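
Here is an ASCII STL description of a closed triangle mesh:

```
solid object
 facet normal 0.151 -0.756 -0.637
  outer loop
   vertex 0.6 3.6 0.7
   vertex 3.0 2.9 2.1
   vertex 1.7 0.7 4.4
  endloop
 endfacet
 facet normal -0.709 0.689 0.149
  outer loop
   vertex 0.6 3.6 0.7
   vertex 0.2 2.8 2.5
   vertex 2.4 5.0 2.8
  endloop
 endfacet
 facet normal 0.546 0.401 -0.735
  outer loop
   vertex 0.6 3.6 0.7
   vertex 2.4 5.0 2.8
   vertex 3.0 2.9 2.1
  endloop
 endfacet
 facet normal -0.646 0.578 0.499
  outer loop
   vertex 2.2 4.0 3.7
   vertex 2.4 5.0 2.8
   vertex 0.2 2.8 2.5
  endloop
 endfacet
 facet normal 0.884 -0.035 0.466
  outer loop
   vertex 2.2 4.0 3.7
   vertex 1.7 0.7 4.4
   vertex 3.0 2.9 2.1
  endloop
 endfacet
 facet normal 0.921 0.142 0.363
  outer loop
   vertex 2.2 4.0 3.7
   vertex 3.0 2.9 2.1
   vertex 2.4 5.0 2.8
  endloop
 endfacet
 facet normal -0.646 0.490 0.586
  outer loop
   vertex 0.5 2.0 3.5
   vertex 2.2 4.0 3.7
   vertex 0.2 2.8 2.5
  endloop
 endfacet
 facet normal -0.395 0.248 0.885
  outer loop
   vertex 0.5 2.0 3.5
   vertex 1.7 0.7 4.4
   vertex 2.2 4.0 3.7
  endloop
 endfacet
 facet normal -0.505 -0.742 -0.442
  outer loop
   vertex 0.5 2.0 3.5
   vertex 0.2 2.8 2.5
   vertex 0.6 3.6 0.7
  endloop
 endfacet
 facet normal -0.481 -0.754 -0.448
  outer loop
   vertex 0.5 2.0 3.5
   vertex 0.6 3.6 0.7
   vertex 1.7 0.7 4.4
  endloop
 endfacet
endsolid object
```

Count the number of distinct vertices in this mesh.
7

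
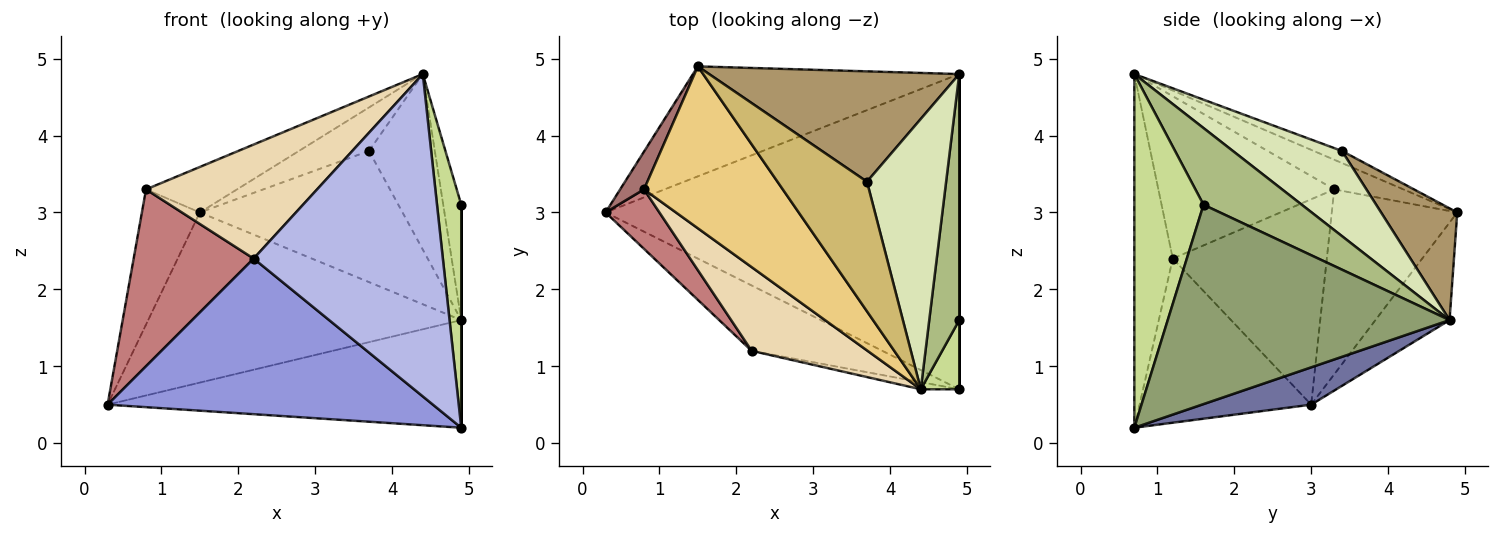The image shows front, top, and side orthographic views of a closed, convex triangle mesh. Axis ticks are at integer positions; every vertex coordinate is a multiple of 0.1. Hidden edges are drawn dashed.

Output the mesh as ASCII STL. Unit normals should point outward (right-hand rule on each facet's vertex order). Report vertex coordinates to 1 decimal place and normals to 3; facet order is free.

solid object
 facet normal 0.099 0.322 -0.942
  outer loop
   vertex 4.9 0.7 0.2
   vertex 0.3 3.0 0.5
   vertex 4.9 4.8 1.6
  endloop
 endfacet
 facet normal -0.195 0.824 -0.532
  outer loop
   vertex 1.5 4.9 3.0
   vertex 4.9 4.8 1.6
   vertex 0.3 3.0 0.5
  endloop
 endfacet
 facet normal -0.437 -0.829 -0.348
  outer loop
   vertex 2.2 1.2 2.4
   vertex 0.3 3.0 0.5
   vertex 4.9 0.7 0.2
  endloop
 endfacet
 facet normal -0.199 -0.980 -0.022
  outer loop
   vertex 2.2 1.2 2.4
   vertex 4.9 0.7 0.2
   vertex 4.4 0.7 4.8
  endloop
 endfacet
 facet normal 1.000 0.000 0.000
  outer loop
   vertex 4.9 1.6 3.1
   vertex 4.9 0.7 0.2
   vertex 4.9 4.8 1.6
  endloop
 endfacet
 facet normal 0.918 0.168 0.359
  outer loop
   vertex 4.9 1.6 3.1
   vertex 4.9 4.8 1.6
   vertex 4.4 0.7 4.8
  endloop
 endfacet
 facet normal 0.939 -0.329 0.102
  outer loop
   vertex 4.9 1.6 3.1
   vertex 4.4 0.7 4.8
   vertex 4.9 0.7 0.2
  endloop
 endfacet
 facet normal 0.670 0.404 0.623
  outer loop
   vertex 3.7 3.4 3.8
   vertex 4.4 0.7 4.8
   vertex 4.9 4.8 1.6
  endloop
 endfacet
 facet normal 0.276 0.735 0.619
  outer loop
   vertex 3.7 3.4 3.8
   vertex 4.9 4.8 1.6
   vertex 1.5 4.9 3.0
  endloop
 endfacet
 facet normal -0.127 0.315 0.940
  outer loop
   vertex 3.7 3.4 3.8
   vertex 1.5 4.9 3.0
   vertex 4.4 0.7 4.8
  endloop
 endfacet
 facet normal -0.202 0.265 0.943
  outer loop
   vertex 0.8 3.3 3.3
   vertex 4.4 0.7 4.8
   vertex 1.5 4.9 3.0
  endloop
 endfacet
 facet normal -0.638 -0.621 0.456
  outer loop
   vertex 0.8 3.3 3.3
   vertex 2.2 1.2 2.4
   vertex 4.4 0.7 4.8
  endloop
 endfacet
 facet normal -0.902 0.416 0.116
  outer loop
   vertex 0.8 3.3 3.3
   vertex 1.5 4.9 3.0
   vertex 0.3 3.0 0.5
  endloop
 endfacet
 facet normal -0.773 -0.602 0.202
  outer loop
   vertex 0.8 3.3 3.3
   vertex 0.3 3.0 0.5
   vertex 2.2 1.2 2.4
  endloop
 endfacet
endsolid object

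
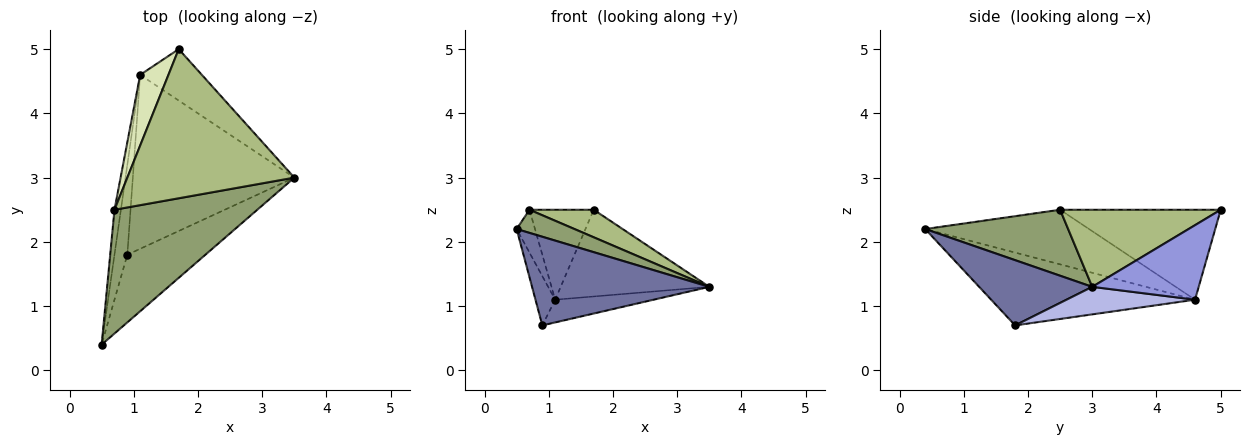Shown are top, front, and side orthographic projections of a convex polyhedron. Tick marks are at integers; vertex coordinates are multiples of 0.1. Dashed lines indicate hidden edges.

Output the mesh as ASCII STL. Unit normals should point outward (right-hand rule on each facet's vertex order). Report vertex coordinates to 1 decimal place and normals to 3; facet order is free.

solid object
 facet normal 0.452 -0.709 -0.541
  outer loop
   vertex 0.9 1.8 0.7
   vertex 3.5 3.0 1.3
   vertex 0.5 0.4 2.2
  endloop
 endfacet
 facet normal -0.980 0.095 -0.173
  outer loop
   vertex 1.1 4.6 1.1
   vertex 0.9 1.8 0.7
   vertex 0.5 0.4 2.2
  endloop
 endfacet
 facet normal 0.524 0.732 -0.434
  outer loop
   vertex 1.1 4.6 1.1
   vertex 1.7 5.0 2.5
   vertex 3.5 3.0 1.3
  endloop
 endfacet
 facet normal 0.167 0.128 -0.978
  outer loop
   vertex 1.1 4.6 1.1
   vertex 3.5 3.0 1.3
   vertex 0.9 1.8 0.7
  endloop
 endfacet
 facet normal 0.413 -0.167 0.895
  outer loop
   vertex 0.7 2.5 2.5
   vertex 0.5 0.4 2.2
   vertex 3.5 3.0 1.3
  endloop
 endfacet
 facet normal 0.413 -0.165 0.895
  outer loop
   vertex 0.7 2.5 2.5
   vertex 3.5 3.0 1.3
   vertex 1.7 5.0 2.5
  endloop
 endfacet
 facet normal -0.987 0.111 -0.116
  outer loop
   vertex 0.7 2.5 2.5
   vertex 1.1 4.6 1.1
   vertex 0.5 0.4 2.2
  endloop
 endfacet
 facet normal -0.891 0.357 0.280
  outer loop
   vertex 0.7 2.5 2.5
   vertex 1.7 5.0 2.5
   vertex 1.1 4.6 1.1
  endloop
 endfacet
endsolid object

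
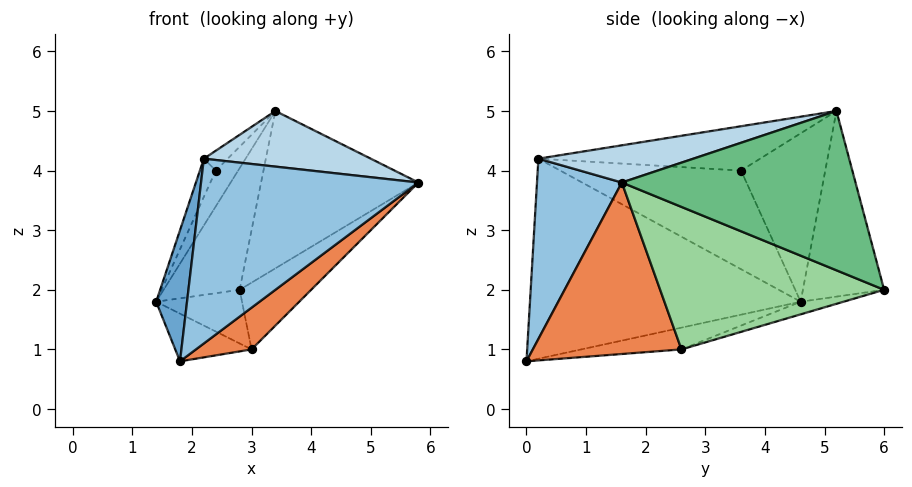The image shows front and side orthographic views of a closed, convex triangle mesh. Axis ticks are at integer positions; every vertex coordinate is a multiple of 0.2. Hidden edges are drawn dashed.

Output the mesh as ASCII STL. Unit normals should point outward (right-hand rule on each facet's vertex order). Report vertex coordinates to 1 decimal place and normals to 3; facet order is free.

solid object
 facet normal -0.986 -0.112 0.123
  outer loop
   vertex 2.2 0.2 4.2
   vertex 1.4 4.6 1.8
   vertex 1.8 0.0 0.8
  endloop
 endfacet
 facet normal 0.364 -0.931 0.012
  outer loop
   vertex 2.2 0.2 4.2
   vertex 1.8 0.0 0.8
   vertex 5.8 1.6 3.8
  endloop
 endfacet
 facet normal 0.184 -0.198 0.963
  outer loop
   vertex 2.2 0.2 4.2
   vertex 5.8 1.6 3.8
   vertex 3.4 5.2 5.0
  endloop
 endfacet
 facet normal -0.244 0.186 -0.952
  outer loop
   vertex 3.0 2.6 1.0
   vertex 1.8 0.0 0.8
   vertex 1.4 4.6 1.8
  endloop
 endfacet
 facet normal 0.642 -0.240 -0.728
  outer loop
   vertex 3.0 2.6 1.0
   vertex 5.8 1.6 3.8
   vertex 1.8 0.0 0.8
  endloop
 endfacet
 facet normal -0.845 0.224 0.486
  outer loop
   vertex 2.4 3.6 4.0
   vertex 3.4 5.2 5.0
   vertex 1.4 4.6 1.8
  endloop
 endfacet
 facet normal -0.894 0.079 0.442
  outer loop
   vertex 2.4 3.6 4.0
   vertex 1.4 4.6 1.8
   vertex 2.2 0.2 4.2
  endloop
 endfacet
 facet normal -0.768 0.083 0.636
  outer loop
   vertex 2.4 3.6 4.0
   vertex 2.2 0.2 4.2
   vertex 3.4 5.2 5.0
  endloop
 endfacet
 facet normal 0.829 0.559 -0.017
  outer loop
   vertex 2.8 6.0 2.0
   vertex 3.4 5.2 5.0
   vertex 5.8 1.6 3.8
  endloop
 endfacet
 facet normal 0.728 0.233 -0.645
  outer loop
   vertex 2.8 6.0 2.0
   vertex 5.8 1.6 3.8
   vertex 3.0 2.6 1.0
  endloop
 endfacet
 facet normal -0.694 0.649 0.312
  outer loop
   vertex 2.8 6.0 2.0
   vertex 1.4 4.6 1.8
   vertex 3.4 5.2 5.0
  endloop
 endfacet
 facet normal -0.136 0.272 -0.953
  outer loop
   vertex 2.8 6.0 2.0
   vertex 3.0 2.6 1.0
   vertex 1.4 4.6 1.8
  endloop
 endfacet
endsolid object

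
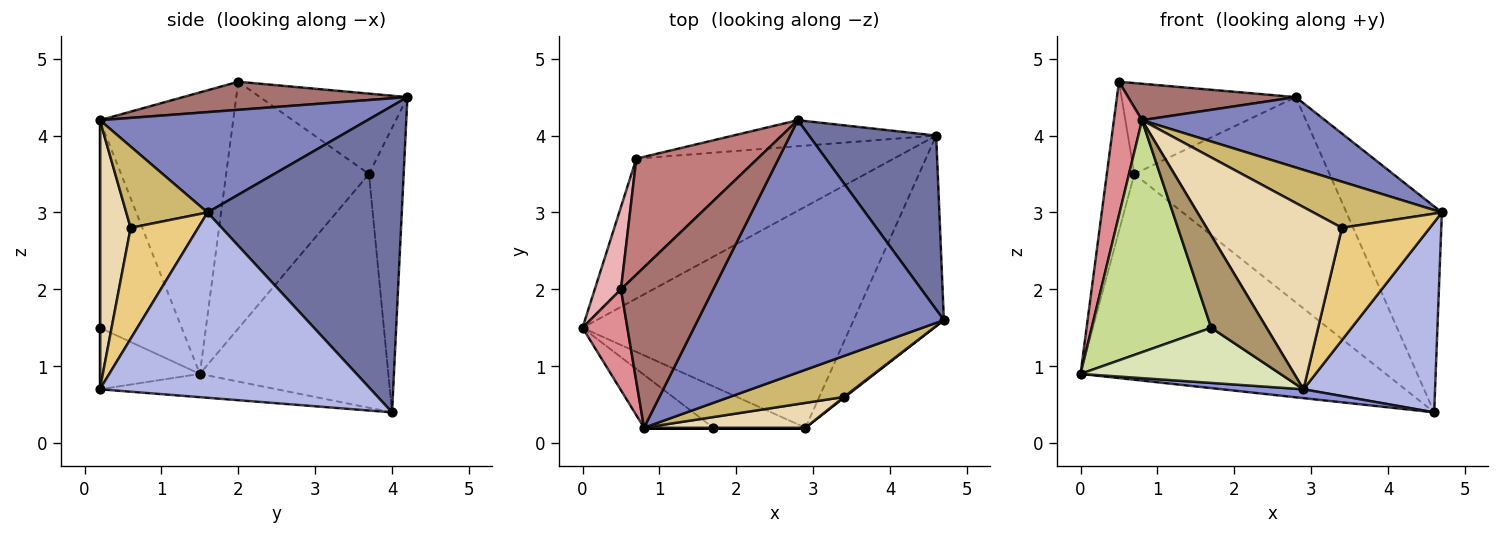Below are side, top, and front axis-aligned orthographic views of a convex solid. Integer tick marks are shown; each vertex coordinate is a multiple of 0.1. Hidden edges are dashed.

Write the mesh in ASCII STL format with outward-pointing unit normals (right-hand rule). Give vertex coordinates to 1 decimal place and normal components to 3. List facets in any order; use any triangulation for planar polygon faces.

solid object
 facet normal 0.841 0.413 0.349
  outer loop
   vertex 4.6 4.0 0.4
   vertex 2.8 4.2 4.5
   vertex 4.7 1.6 3.0
  endloop
 endfacet
 facet normal 0.366 -0.250 0.897
  outer loop
   vertex 0.8 0.2 4.2
   vertex 4.7 1.6 3.0
   vertex 2.8 4.2 4.5
  endloop
 endfacet
 facet normal -0.087 -0.040 -0.995
  outer loop
   vertex 2.9 0.2 0.7
   vertex 0.0 1.5 0.9
   vertex 4.6 4.0 0.4
  endloop
 endfacet
 facet normal 0.824 -0.400 -0.401
  outer loop
   vertex 2.9 0.2 0.7
   vertex 4.6 4.0 0.4
   vertex 4.7 1.6 3.0
  endloop
 endfacet
 facet normal -0.455 0.737 -0.501
  outer loop
   vertex 0.7 3.7 3.5
   vertex 4.6 4.0 0.4
   vertex 0.0 1.5 0.9
  endloop
 endfacet
 facet normal -0.174 0.977 -0.124
  outer loop
   vertex 0.7 3.7 3.5
   vertex 2.8 4.2 4.5
   vertex 4.6 4.0 0.4
  endloop
 endfacet
 facet normal -0.555 -0.811 -0.185
  outer loop
   vertex 1.7 0.2 1.5
   vertex 0.8 0.2 4.2
   vertex 0.0 1.5 0.9
  endloop
 endfacet
 facet normal -0.371 -0.743 -0.557
  outer loop
   vertex 1.7 0.2 1.5
   vertex 0.0 1.5 0.9
   vertex 2.9 0.2 0.7
  endloop
 endfacet
 facet normal 0.000 -1.000 0.000
  outer loop
   vertex 1.7 0.2 1.5
   vertex 2.9 0.2 0.7
   vertex 0.8 0.2 4.2
  endloop
 endfacet
 facet normal 0.427 -0.676 0.601
  outer loop
   vertex 3.4 0.6 2.8
   vertex 4.7 1.6 3.0
   vertex 0.8 0.2 4.2
  endloop
 endfacet
 facet normal 0.609 -0.793 0.006
  outer loop
   vertex 3.4 0.6 2.8
   vertex 2.9 0.2 0.7
   vertex 4.7 1.6 3.0
  endloop
 endfacet
 facet normal 0.220 -0.967 0.132
  outer loop
   vertex 3.4 0.6 2.8
   vertex 0.8 0.2 4.2
   vertex 2.9 0.2 0.7
  endloop
 endfacet
 facet normal 0.284 -0.212 0.935
  outer loop
   vertex 0.5 2.0 4.7
   vertex 0.8 0.2 4.2
   vertex 2.8 4.2 4.5
  endloop
 endfacet
 facet normal -0.463 0.547 0.698
  outer loop
   vertex 0.5 2.0 4.7
   vertex 2.8 4.2 4.5
   vertex 0.7 3.7 3.5
  endloop
 endfacet
 facet normal -0.967 -0.204 0.154
  outer loop
   vertex 0.5 2.0 4.7
   vertex 0.0 1.5 0.9
   vertex 0.8 0.2 4.2
  endloop
 endfacet
 facet normal -0.977 0.188 0.104
  outer loop
   vertex 0.5 2.0 4.7
   vertex 0.7 3.7 3.5
   vertex 0.0 1.5 0.9
  endloop
 endfacet
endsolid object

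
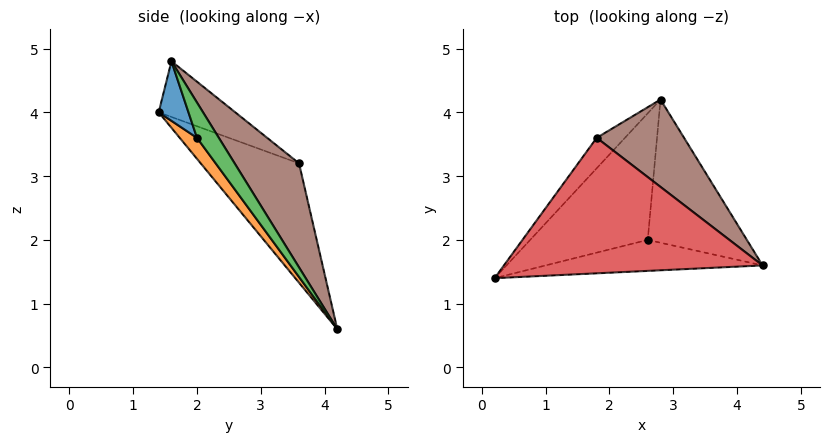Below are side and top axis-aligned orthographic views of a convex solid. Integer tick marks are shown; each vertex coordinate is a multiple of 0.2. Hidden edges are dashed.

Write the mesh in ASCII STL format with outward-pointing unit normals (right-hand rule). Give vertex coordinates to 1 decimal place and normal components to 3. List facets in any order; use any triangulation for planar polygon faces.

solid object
 facet normal 0.134 -0.862 -0.489
  outer loop
   vertex 2.6 2.0 3.6
   vertex 4.4 1.6 4.8
   vertex 0.2 1.4 4.0
  endloop
 endfacet
 facet normal 0.104 -0.805 -0.584
  outer loop
   vertex 2.6 2.0 3.6
   vertex 0.2 1.4 4.0
   vertex 2.8 4.2 0.6
  endloop
 endfacet
 facet normal 0.203 -0.796 -0.570
  outer loop
   vertex 2.6 2.0 3.6
   vertex 2.8 4.2 0.6
   vertex 4.4 1.6 4.8
  endloop
 endfacet
 facet normal -0.188 0.453 0.871
  outer loop
   vertex 1.8 3.6 3.2
   vertex 0.2 1.4 4.0
   vertex 4.4 1.6 4.8
  endloop
 endfacet
 facet normal -0.826 0.529 -0.195
  outer loop
   vertex 1.8 3.6 3.2
   vertex 2.8 4.2 0.6
   vertex 0.2 1.4 4.0
  endloop
 endfacet
 facet normal 0.423 0.834 0.355
  outer loop
   vertex 1.8 3.6 3.2
   vertex 4.4 1.6 4.8
   vertex 2.8 4.2 0.6
  endloop
 endfacet
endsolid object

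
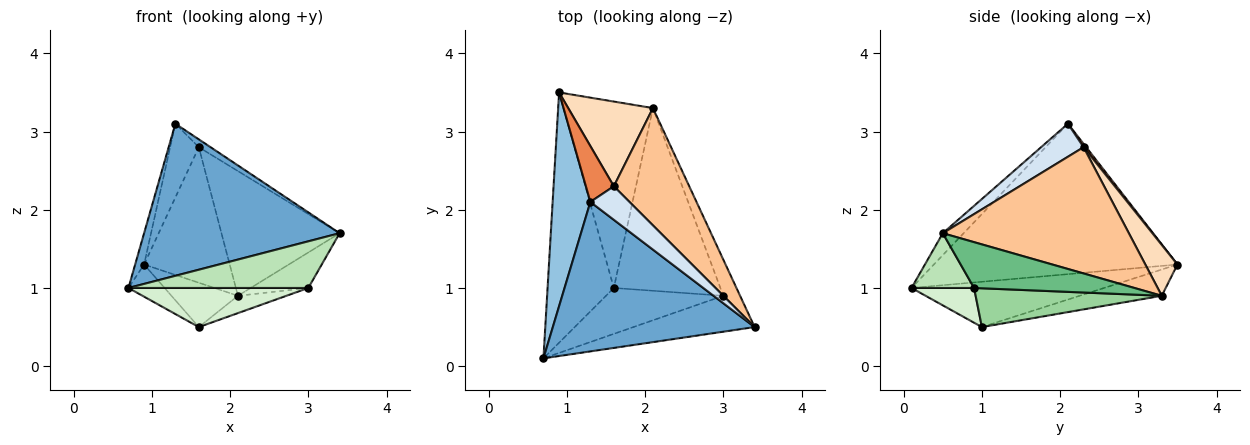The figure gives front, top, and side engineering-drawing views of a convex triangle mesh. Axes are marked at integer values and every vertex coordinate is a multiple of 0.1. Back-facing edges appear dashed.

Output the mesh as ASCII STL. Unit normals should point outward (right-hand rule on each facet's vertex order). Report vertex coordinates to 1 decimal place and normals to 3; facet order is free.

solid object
 facet normal -0.076 -0.711 0.699
  outer loop
   vertex 1.3 2.1 3.1
   vertex 0.7 0.1 1.0
   vertex 3.4 0.5 1.7
  endloop
 endfacet
 facet normal -0.969 0.036 0.243
  outer loop
   vertex 1.3 2.1 3.1
   vertex 0.9 3.5 1.3
   vertex 0.7 0.1 1.0
  endloop
 endfacet
 facet normal -0.561 0.105 -0.821
  outer loop
   vertex 1.6 1.0 0.5
   vertex 0.7 0.1 1.0
   vertex 0.9 3.5 1.3
  endloop
 endfacet
 facet normal 0.635 0.176 0.752
  outer loop
   vertex 1.6 2.3 2.8
   vertex 1.3 2.1 3.1
   vertex 3.4 0.5 1.7
  endloop
 endfacet
 facet normal 0.072 0.795 0.602
  outer loop
   vertex 1.6 2.3 2.8
   vertex 0.9 3.5 1.3
   vertex 1.3 2.1 3.1
  endloop
 endfacet
 facet normal -0.275 0.222 -0.935
  outer loop
   vertex 2.1 3.3 0.9
   vertex 1.6 1.0 0.5
   vertex 0.9 3.5 1.3
  endloop
 endfacet
 facet normal 0.754 0.479 0.450
  outer loop
   vertex 2.1 3.3 0.9
   vertex 1.6 2.3 2.8
   vertex 3.4 0.5 1.7
  endloop
 endfacet
 facet normal 0.303 0.808 0.505
  outer loop
   vertex 2.1 3.3 0.9
   vertex 0.9 3.5 1.3
   vertex 1.6 2.3 2.8
  endloop
 endfacet
 facet normal 0.890 0.320 -0.326
  outer loop
   vertex 3.0 0.9 1.0
   vertex 2.1 3.3 0.9
   vertex 3.4 0.5 1.7
  endloop
 endfacet
 facet normal 0.341 0.089 -0.936
  outer loop
   vertex 3.0 0.9 1.0
   vertex 1.6 1.0 0.5
   vertex 2.1 3.3 0.9
  endloop
 endfacet
 facet normal 0.266 -0.764 -0.588
  outer loop
   vertex 3.0 0.9 1.0
   vertex 3.4 0.5 1.7
   vertex 0.7 0.1 1.0
  endloop
 endfacet
 facet normal 0.220 -0.633 -0.743
  outer loop
   vertex 3.0 0.9 1.0
   vertex 0.7 0.1 1.0
   vertex 1.6 1.0 0.5
  endloop
 endfacet
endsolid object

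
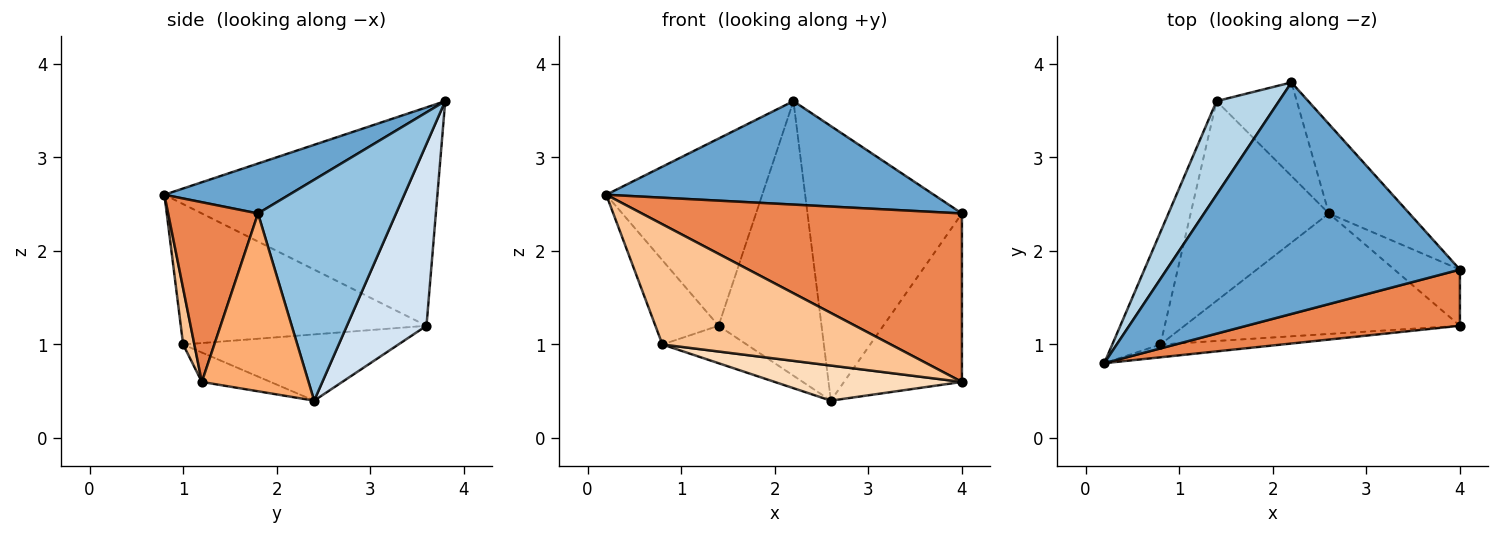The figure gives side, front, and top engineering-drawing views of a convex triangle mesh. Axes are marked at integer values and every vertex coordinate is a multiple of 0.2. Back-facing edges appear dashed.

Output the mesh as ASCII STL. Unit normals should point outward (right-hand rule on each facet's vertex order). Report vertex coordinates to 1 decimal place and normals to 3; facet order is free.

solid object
 facet normal 0.154 -0.403 0.902
  outer loop
   vertex 2.2 3.8 3.6
   vertex 0.2 0.8 2.6
   vertex 4.0 1.8 2.4
  endloop
 endfacet
 facet normal 0.648 0.724 -0.236
  outer loop
   vertex 2.6 2.4 0.4
   vertex 2.2 3.8 3.6
   vertex 4.0 1.8 2.4
  endloop
 endfacet
 facet normal -0.843 0.482 0.241
  outer loop
   vertex 1.4 3.6 1.2
   vertex 0.2 0.8 2.6
   vertex 2.2 3.8 3.6
  endloop
 endfacet
 facet normal 0.590 0.764 -0.260
  outer loop
   vertex 1.4 3.6 1.2
   vertex 2.2 3.8 3.6
   vertex 2.6 2.4 0.4
  endloop
 endfacet
 facet normal 0.257 -0.917 0.306
  outer loop
   vertex 4.0 1.2 0.6
   vertex 4.0 1.8 2.4
   vertex 0.2 0.8 2.6
  endloop
 endfacet
 facet normal 0.651 0.720 -0.240
  outer loop
   vertex 4.0 1.2 0.6
   vertex 2.6 2.4 0.4
   vertex 4.0 1.8 2.4
  endloop
 endfacet
 facet normal 0.049 -0.993 -0.106
  outer loop
   vertex 0.8 1.0 1.0
   vertex 4.0 1.2 0.6
   vertex 0.2 0.8 2.6
  endloop
 endfacet
 facet normal -0.102 -0.278 -0.955
  outer loop
   vertex 0.8 1.0 1.0
   vertex 2.6 2.4 0.4
   vertex 4.0 1.2 0.6
  endloop
 endfacet
 facet normal -0.919 0.236 -0.315
  outer loop
   vertex 0.8 1.0 1.0
   vertex 0.2 0.8 2.6
   vertex 1.4 3.6 1.2
  endloop
 endfacet
 facet normal -0.426 0.167 -0.889
  outer loop
   vertex 0.8 1.0 1.0
   vertex 1.4 3.6 1.2
   vertex 2.6 2.4 0.4
  endloop
 endfacet
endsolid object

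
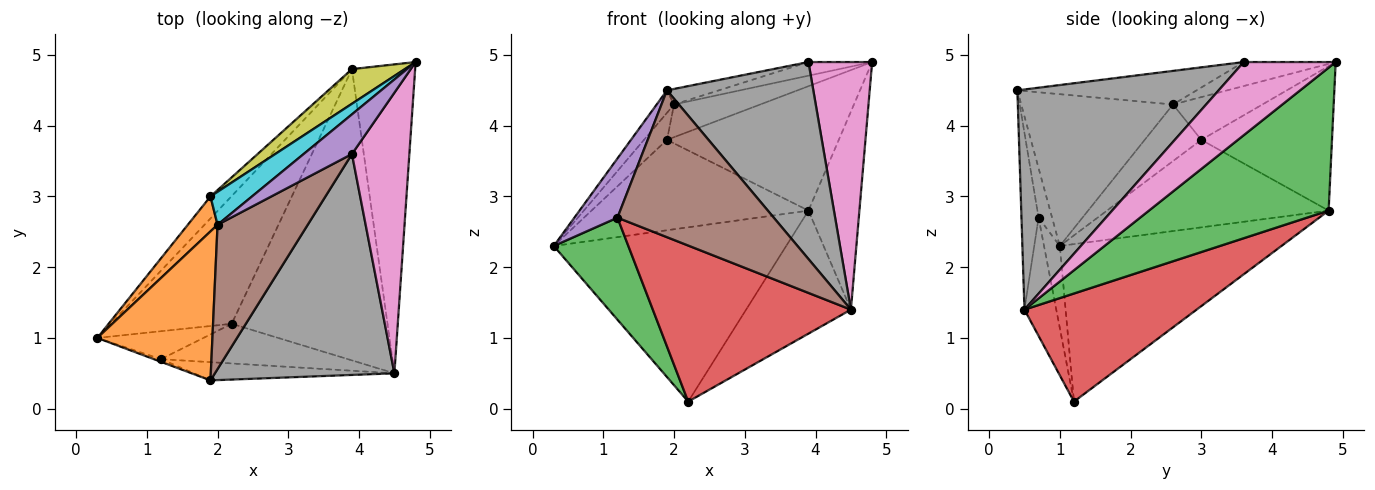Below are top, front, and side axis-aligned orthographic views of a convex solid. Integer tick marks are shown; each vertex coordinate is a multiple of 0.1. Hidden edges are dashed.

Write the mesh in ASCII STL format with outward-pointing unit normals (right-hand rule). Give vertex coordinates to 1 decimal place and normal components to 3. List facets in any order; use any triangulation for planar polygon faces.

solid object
 facet normal -0.610 0.639 -0.468
  outer loop
   vertex 3.9 4.8 2.8
   vertex 2.2 1.2 0.1
   vertex 0.3 1.0 2.3
  endloop
 endfacet
 facet normal -0.793 0.091 0.602
  outer loop
   vertex 2.0 2.6 4.3
   vertex 0.3 1.0 2.3
   vertex 1.9 0.4 4.5
  endloop
 endfacet
 facet normal 0.885 0.251 -0.391
  outer loop
   vertex 4.5 0.5 1.4
   vertex 3.9 4.8 2.8
   vertex 4.8 4.9 4.9
  endloop
 endfacet
 facet normal 0.539 0.328 -0.776
  outer loop
   vertex 4.5 0.5 1.4
   vertex 2.2 1.2 0.1
   vertex 3.9 4.8 2.8
  endloop
 endfacet
 facet normal -0.425 0.294 0.856
  outer loop
   vertex 3.9 3.6 4.9
   vertex 4.8 4.9 4.9
   vertex 2.0 2.6 4.3
  endloop
 endfacet
 facet normal -0.347 0.101 0.932
  outer loop
   vertex 3.9 3.6 4.9
   vertex 2.0 2.6 4.3
   vertex 1.9 0.4 4.5
  endloop
 endfacet
 facet normal 0.691 -0.478 0.542
  outer loop
   vertex 3.9 3.6 4.9
   vertex 4.5 0.5 1.4
   vertex 4.8 4.9 4.9
  endloop
 endfacet
 facet normal 0.675 -0.491 0.551
  outer loop
   vertex 3.9 3.6 4.9
   vertex 1.9 0.4 4.5
   vertex 4.5 0.5 1.4
  endloop
 endfacet
 facet normal -0.591 0.777 0.216
  outer loop
   vertex 1.9 3.0 3.8
   vertex 4.8 4.9 4.9
   vertex 3.9 4.8 2.8
  endloop
 endfacet
 facet normal -0.590 0.569 0.573
  outer loop
   vertex 1.9 3.0 3.8
   vertex 2.0 2.6 4.3
   vertex 4.8 4.9 4.9
  endloop
 endfacet
 facet normal -0.705 0.690 -0.168
  outer loop
   vertex 1.9 3.0 3.8
   vertex 3.9 4.8 2.8
   vertex 0.3 1.0 2.3
  endloop
 endfacet
 facet normal -0.833 0.338 0.437
  outer loop
   vertex 1.9 3.0 3.8
   vertex 0.3 1.0 2.3
   vertex 2.0 2.6 4.3
  endloop
 endfacet
 facet normal -0.200 -0.945 -0.259
  outer loop
   vertex 1.2 0.7 2.7
   vertex 0.3 1.0 2.3
   vertex 2.2 1.2 0.1
  endloop
 endfacet
 facet normal -0.154 -0.958 -0.243
  outer loop
   vertex 1.2 0.7 2.7
   vertex 2.2 1.2 0.1
   vertex 4.5 0.5 1.4
  endloop
 endfacet
 facet normal -0.299 -0.953 -0.043
  outer loop
   vertex 1.2 0.7 2.7
   vertex 1.9 0.4 4.5
   vertex 0.3 1.0 2.3
  endloop
 endfacet
 facet normal -0.108 -0.987 -0.122
  outer loop
   vertex 1.2 0.7 2.7
   vertex 4.5 0.5 1.4
   vertex 1.9 0.4 4.5
  endloop
 endfacet
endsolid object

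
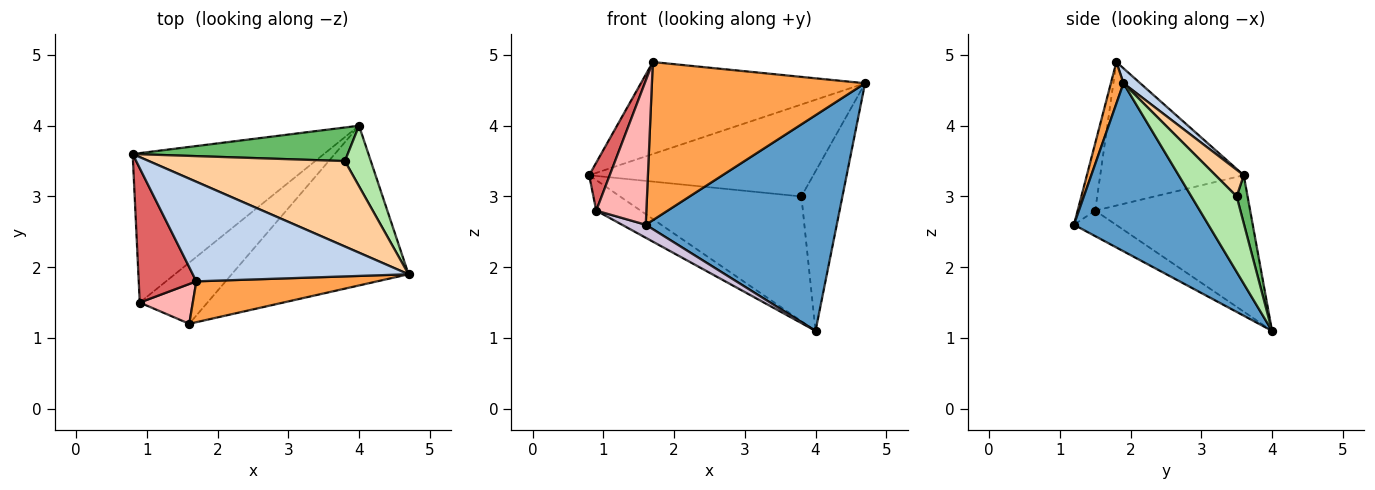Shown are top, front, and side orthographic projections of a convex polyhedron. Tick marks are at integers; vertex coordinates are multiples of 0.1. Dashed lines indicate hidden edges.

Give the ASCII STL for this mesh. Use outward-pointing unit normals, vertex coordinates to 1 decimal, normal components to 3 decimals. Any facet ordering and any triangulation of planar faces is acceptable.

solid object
 facet normal 0.492 -0.699 -0.518
  outer loop
   vertex 4.0 4.0 1.1
   vertex 4.7 1.9 4.6
   vertex 1.6 1.2 2.6
  endloop
 endfacet
 facet normal 0.051 0.678 0.734
  outer loop
   vertex 1.7 1.8 4.9
   vertex 4.7 1.9 4.6
   vertex 0.8 3.6 3.3
  endloop
 endfacet
 facet normal 0.057 -0.967 0.250
  outer loop
   vertex 1.7 1.8 4.9
   vertex 1.6 1.2 2.6
   vertex 4.7 1.9 4.6
  endloop
 endfacet
 facet normal 0.092 0.730 0.678
  outer loop
   vertex 3.8 3.5 3.0
   vertex 0.8 3.6 3.3
   vertex 4.7 1.9 4.6
  endloop
 endfacet
 facet normal 0.058 0.964 0.260
  outer loop
   vertex 3.8 3.5 3.0
   vertex 4.0 4.0 1.1
   vertex 0.8 3.6 3.3
  endloop
 endfacet
 facet normal 0.718 0.651 0.247
  outer loop
   vertex 3.8 3.5 3.0
   vertex 4.7 1.9 4.6
   vertex 4.0 4.0 1.1
  endloop
 endfacet
 facet normal -0.920 -0.132 0.369
  outer loop
   vertex 0.9 1.5 2.8
   vertex 1.7 1.8 4.9
   vertex 0.8 3.6 3.3
  endloop
 endfacet
 facet normal -0.319 -0.913 0.252
  outer loop
   vertex 0.9 1.5 2.8
   vertex 1.6 1.2 2.6
   vertex 1.7 1.8 4.9
  endloop
 endfacet
 facet normal -0.573 0.164 -0.803
  outer loop
   vertex 0.9 1.5 2.8
   vertex 0.8 3.6 3.3
   vertex 4.0 4.0 1.1
  endloop
 endfacet
 facet normal -0.346 -0.195 -0.918
  outer loop
   vertex 0.9 1.5 2.8
   vertex 4.0 4.0 1.1
   vertex 1.6 1.2 2.6
  endloop
 endfacet
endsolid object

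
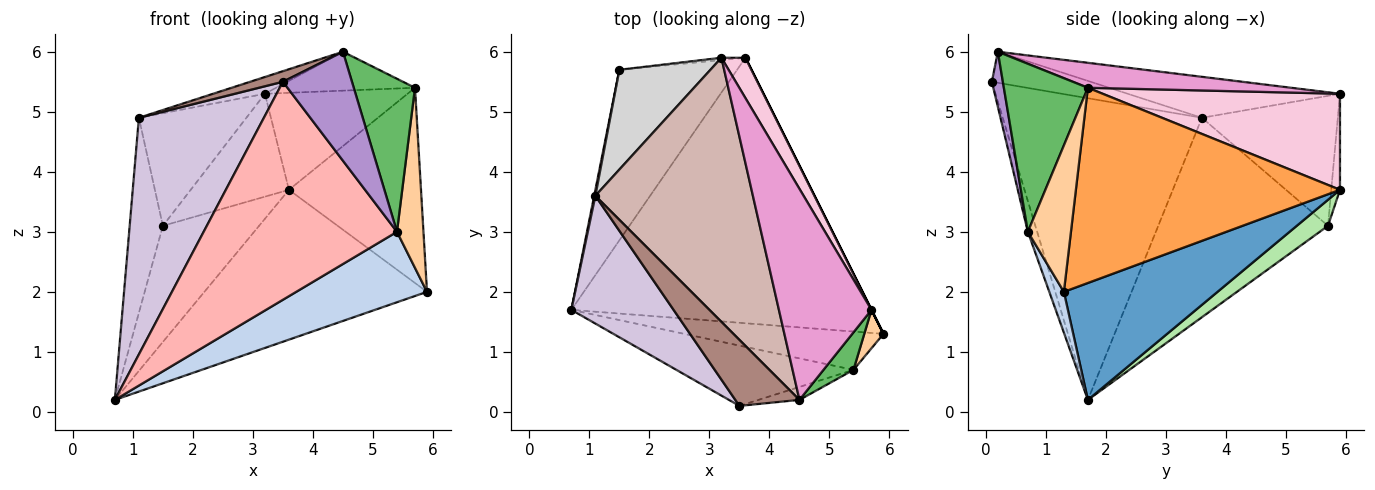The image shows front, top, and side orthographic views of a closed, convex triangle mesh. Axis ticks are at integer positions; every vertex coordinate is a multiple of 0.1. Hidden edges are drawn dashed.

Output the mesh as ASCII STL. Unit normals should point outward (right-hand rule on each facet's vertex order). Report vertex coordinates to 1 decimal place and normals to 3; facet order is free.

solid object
 facet normal 0.321 0.465 -0.825
  outer loop
   vertex 3.6 5.9 3.7
   vertex 5.9 1.3 2.0
   vertex 0.7 1.7 0.2
  endloop
 endfacet
 facet normal 0.097 -0.874 -0.476
  outer loop
   vertex 5.4 0.7 3.0
   vertex 0.7 1.7 0.2
   vertex 5.9 1.3 2.0
  endloop
 endfacet
 facet normal 0.894 0.447 0.000
  outer loop
   vertex 5.7 1.7 5.4
   vertex 5.9 1.3 2.0
   vertex 3.6 5.9 3.7
  endloop
 endfacet
 facet normal 0.847 -0.520 0.111
  outer loop
   vertex 5.7 1.7 5.4
   vertex 5.4 0.7 3.0
   vertex 5.9 1.3 2.0
  endloop
 endfacet
 facet normal 0.800 -0.583 0.143
  outer loop
   vertex 5.7 1.7 5.4
   vertex 4.5 0.2 6.0
   vertex 5.4 0.7 3.0
  endloop
 endfacet
 facet normal 0.180 0.554 -0.813
  outer loop
   vertex 1.5 5.7 3.1
   vertex 3.6 5.9 3.7
   vertex 0.7 1.7 0.2
  endloop
 endfacet
 facet normal -0.981 0.192 0.006
  outer loop
   vertex 1.5 5.7 3.1
   vertex 0.7 1.7 0.2
   vertex 1.1 3.6 4.9
  endloop
 endfacet
 facet normal -0.046 -0.963 -0.266
  outer loop
   vertex 3.5 0.1 5.5
   vertex 0.7 1.7 0.2
   vertex 5.4 0.7 3.0
  endloop
 endfacet
 facet normal 0.156 -0.981 -0.117
  outer loop
   vertex 3.5 0.1 5.5
   vertex 5.4 0.7 3.0
   vertex 4.5 0.2 6.0
  endloop
 endfacet
 facet normal -0.814 -0.511 0.276
  outer loop
   vertex 3.5 0.1 5.5
   vertex 1.1 3.6 4.9
   vertex 0.7 1.7 0.2
  endloop
 endfacet
 facet normal -0.431 -0.143 0.891
  outer loop
   vertex 3.5 0.1 5.5
   vertex 4.5 0.2 6.0
   vertex 1.1 3.6 4.9
  endloop
 endfacet
 facet normal -0.251 0.061 0.966
  outer loop
   vertex 3.2 5.9 5.3
   vertex 1.1 3.6 4.9
   vertex 4.5 0.2 6.0
  endloop
 endfacet
 facet normal 0.256 0.175 0.951
  outer loop
   vertex 3.2 5.9 5.3
   vertex 4.5 0.2 6.0
   vertex 5.7 1.7 5.4
  endloop
 endfacet
 facet normal 0.838 0.504 0.210
  outer loop
   vertex 3.2 5.9 5.3
   vertex 5.7 1.7 5.4
   vertex 3.6 5.9 3.7
  endloop
 endfacet
 facet normal -0.089 0.996 -0.022
  outer loop
   vertex 3.2 5.9 5.3
   vertex 3.6 5.9 3.7
   vertex 1.5 5.7 3.1
  endloop
 endfacet
 facet normal -0.687 0.544 0.482
  outer loop
   vertex 3.2 5.9 5.3
   vertex 1.5 5.7 3.1
   vertex 1.1 3.6 4.9
  endloop
 endfacet
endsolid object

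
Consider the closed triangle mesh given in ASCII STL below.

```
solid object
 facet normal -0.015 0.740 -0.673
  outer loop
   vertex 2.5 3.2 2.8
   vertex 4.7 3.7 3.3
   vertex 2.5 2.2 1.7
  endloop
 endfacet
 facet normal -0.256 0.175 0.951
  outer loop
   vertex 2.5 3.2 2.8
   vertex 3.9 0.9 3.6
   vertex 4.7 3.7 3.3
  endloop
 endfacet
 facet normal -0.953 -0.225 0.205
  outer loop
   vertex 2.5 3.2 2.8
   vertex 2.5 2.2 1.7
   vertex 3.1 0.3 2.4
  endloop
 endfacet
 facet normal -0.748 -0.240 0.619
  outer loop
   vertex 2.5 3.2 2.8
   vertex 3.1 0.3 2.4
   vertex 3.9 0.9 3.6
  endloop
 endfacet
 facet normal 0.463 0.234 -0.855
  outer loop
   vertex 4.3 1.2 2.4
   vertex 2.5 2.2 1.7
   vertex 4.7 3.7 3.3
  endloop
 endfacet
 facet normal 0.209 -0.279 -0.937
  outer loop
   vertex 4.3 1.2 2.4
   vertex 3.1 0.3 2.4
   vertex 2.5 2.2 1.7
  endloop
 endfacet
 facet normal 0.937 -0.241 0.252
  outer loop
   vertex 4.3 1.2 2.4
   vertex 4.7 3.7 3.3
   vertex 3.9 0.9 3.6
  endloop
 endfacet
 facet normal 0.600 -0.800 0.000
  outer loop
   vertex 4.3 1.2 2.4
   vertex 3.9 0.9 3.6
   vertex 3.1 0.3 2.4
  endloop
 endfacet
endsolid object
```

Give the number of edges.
12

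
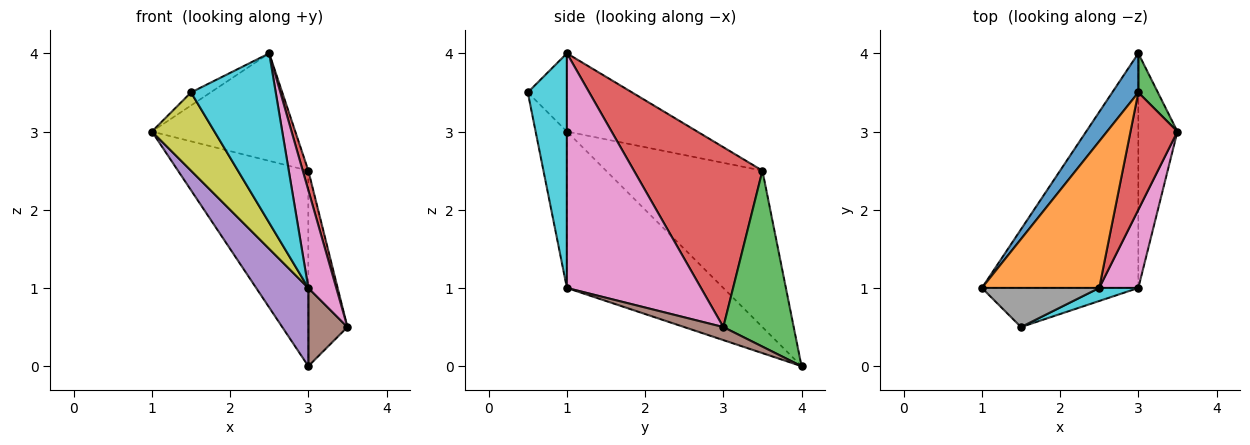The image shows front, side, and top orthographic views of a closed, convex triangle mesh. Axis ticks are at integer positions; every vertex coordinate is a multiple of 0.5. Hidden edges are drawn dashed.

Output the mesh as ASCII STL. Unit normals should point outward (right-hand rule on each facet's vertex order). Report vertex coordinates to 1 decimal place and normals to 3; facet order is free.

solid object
 facet normal -0.762 0.635 0.127
  outer loop
   vertex 3.0 3.5 2.5
   vertex 3.0 4.0 0.0
   vertex 1.0 1.0 3.0
  endloop
 endfacet
 facet normal -0.474 0.521 0.710
  outer loop
   vertex 3.0 3.5 2.5
   vertex 1.0 1.0 3.0
   vertex 2.5 1.0 4.0
  endloop
 endfacet
 facet normal 0.870 0.483 0.097
  outer loop
   vertex 3.0 3.5 2.5
   vertex 3.5 3.0 0.5
   vertex 3.0 4.0 0.0
  endloop
 endfacet
 facet normal 0.967 -0.042 0.252
  outer loop
   vertex 3.0 3.5 2.5
   vertex 2.5 1.0 4.0
   vertex 3.5 3.0 0.5
  endloop
 endfacet
 facet normal -0.688 -0.229 -0.688
  outer loop
   vertex 3.0 1.0 1.0
   vertex 1.0 1.0 3.0
   vertex 3.0 4.0 0.0
  endloop
 endfacet
 facet normal 0.302 -0.302 -0.905
  outer loop
   vertex 3.0 1.0 1.0
   vertex 3.0 4.0 0.0
   vertex 3.5 3.0 0.5
  endloop
 endfacet
 facet normal 0.966 -0.201 0.161
  outer loop
   vertex 3.0 1.0 1.0
   vertex 3.5 3.0 0.5
   vertex 2.5 1.0 4.0
  endloop
 endfacet
 facet normal -0.535 0.267 0.802
  outer loop
   vertex 1.5 0.5 3.5
   vertex 2.5 1.0 4.0
   vertex 1.0 1.0 3.0
  endloop
 endfacet
 facet normal -0.408 -0.816 -0.408
  outer loop
   vertex 1.5 0.5 3.5
   vertex 1.0 1.0 3.0
   vertex 3.0 1.0 1.0
  endloop
 endfacet
 facet normal 0.418 -0.906 0.070
  outer loop
   vertex 1.5 0.5 3.5
   vertex 3.0 1.0 1.0
   vertex 2.5 1.0 4.0
  endloop
 endfacet
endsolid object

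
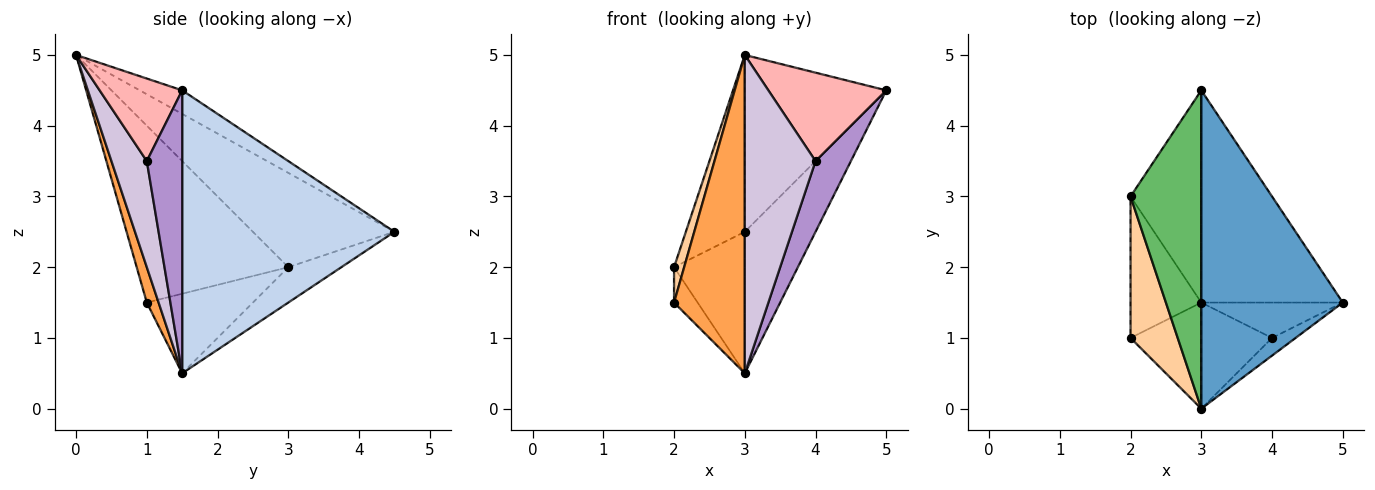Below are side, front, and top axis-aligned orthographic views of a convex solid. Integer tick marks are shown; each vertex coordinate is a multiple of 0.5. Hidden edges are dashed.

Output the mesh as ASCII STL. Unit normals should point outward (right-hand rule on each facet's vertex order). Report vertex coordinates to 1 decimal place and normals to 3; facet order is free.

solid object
 facet normal -0.144 0.481 0.865
  outer loop
   vertex 3.0 0.0 5.0
   vertex 5.0 1.5 4.5
   vertex 3.0 4.5 2.5
  endloop
 endfacet
 facet normal 0.857 0.286 -0.429
  outer loop
   vertex 3.0 1.5 0.5
   vertex 3.0 4.5 2.5
   vertex 5.0 1.5 4.5
  endloop
 endfacet
 facet normal 0.156 -0.937 -0.312
  outer loop
   vertex 3.0 1.5 0.5
   vertex 3.0 0.0 5.0
   vertex 2.0 1.0 1.5
  endloop
 endfacet
 facet normal -0.964 -0.064 0.257
  outer loop
   vertex 2.0 3.0 2.0
   vertex 2.0 1.0 1.5
   vertex 3.0 0.0 5.0
  endloop
 endfacet
 facet normal -0.759 0.316 0.569
  outer loop
   vertex 2.0 3.0 2.0
   vertex 3.0 0.0 5.0
   vertex 3.0 4.5 2.5
  endloop
 endfacet
 facet normal -0.737 0.164 -0.655
  outer loop
   vertex 2.0 3.0 2.0
   vertex 3.0 1.5 0.5
   vertex 2.0 1.0 1.5
  endloop
 endfacet
 facet normal -0.384 0.512 -0.768
  outer loop
   vertex 2.0 3.0 2.0
   vertex 3.0 4.5 2.5
   vertex 3.0 1.5 0.5
  endloop
 endfacet
 facet normal 0.566 -0.808 -0.162
  outer loop
   vertex 4.0 1.0 3.5
   vertex 5.0 1.5 4.5
   vertex 3.0 0.0 5.0
  endloop
 endfacet
 facet normal 0.667 -0.667 -0.333
  outer loop
   vertex 4.0 1.0 3.5
   vertex 3.0 1.5 0.5
   vertex 5.0 1.5 4.5
  endloop
 endfacet
 facet normal 0.429 -0.857 -0.286
  outer loop
   vertex 4.0 1.0 3.5
   vertex 3.0 0.0 5.0
   vertex 3.0 1.5 0.5
  endloop
 endfacet
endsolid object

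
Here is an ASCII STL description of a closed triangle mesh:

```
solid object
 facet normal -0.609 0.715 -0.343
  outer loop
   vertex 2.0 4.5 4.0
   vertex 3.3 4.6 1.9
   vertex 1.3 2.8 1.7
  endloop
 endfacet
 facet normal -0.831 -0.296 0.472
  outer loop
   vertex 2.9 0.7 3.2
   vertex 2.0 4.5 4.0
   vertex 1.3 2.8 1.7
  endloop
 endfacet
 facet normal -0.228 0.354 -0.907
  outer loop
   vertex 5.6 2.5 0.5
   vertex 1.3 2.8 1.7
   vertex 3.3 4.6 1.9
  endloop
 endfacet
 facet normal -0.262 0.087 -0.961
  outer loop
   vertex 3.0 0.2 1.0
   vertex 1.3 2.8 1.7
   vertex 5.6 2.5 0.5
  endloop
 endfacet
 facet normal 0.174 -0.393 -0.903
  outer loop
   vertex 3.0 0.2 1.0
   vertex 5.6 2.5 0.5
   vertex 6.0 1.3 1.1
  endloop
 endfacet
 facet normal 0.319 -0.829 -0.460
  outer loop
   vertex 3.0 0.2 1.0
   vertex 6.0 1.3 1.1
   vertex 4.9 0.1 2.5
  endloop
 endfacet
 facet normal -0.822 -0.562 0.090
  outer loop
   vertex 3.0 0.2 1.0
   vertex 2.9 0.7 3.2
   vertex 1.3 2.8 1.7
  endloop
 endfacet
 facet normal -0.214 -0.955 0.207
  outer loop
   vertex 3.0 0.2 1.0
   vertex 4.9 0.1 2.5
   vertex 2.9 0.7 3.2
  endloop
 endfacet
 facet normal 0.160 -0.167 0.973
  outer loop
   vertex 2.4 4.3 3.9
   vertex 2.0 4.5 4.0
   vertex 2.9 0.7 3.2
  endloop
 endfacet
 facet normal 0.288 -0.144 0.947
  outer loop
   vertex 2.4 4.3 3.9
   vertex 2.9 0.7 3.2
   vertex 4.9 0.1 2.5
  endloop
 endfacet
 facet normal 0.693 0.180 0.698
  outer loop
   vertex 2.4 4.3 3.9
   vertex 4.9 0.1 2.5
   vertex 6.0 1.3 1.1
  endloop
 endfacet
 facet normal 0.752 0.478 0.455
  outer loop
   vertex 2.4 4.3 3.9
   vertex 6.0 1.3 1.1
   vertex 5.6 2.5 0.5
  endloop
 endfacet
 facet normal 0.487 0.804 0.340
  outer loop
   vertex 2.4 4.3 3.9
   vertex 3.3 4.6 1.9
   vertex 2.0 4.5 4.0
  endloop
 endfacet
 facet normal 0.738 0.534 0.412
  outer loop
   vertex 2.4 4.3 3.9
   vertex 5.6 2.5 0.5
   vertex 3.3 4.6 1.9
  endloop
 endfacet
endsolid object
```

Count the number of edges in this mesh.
21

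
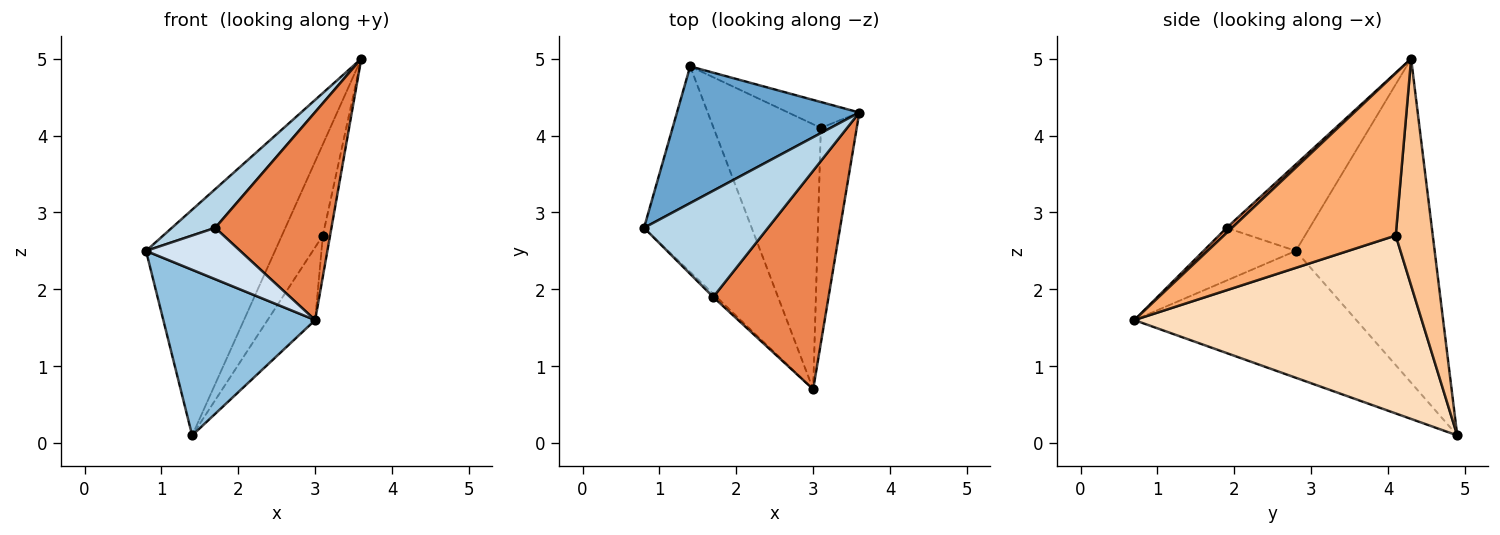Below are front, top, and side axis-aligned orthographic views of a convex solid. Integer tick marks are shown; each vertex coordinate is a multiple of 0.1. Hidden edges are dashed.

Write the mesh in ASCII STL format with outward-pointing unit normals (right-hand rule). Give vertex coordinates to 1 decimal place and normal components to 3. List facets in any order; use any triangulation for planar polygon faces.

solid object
 facet normal -0.677 0.629 0.381
  outer loop
   vertex 1.4 4.9 0.1
   vertex 0.8 2.8 2.5
   vertex 3.6 4.3 5.0
  endloop
 endfacet
 facet normal -0.676 -0.462 -0.574
  outer loop
   vertex 1.4 4.9 0.1
   vertex 3.0 0.7 1.6
   vertex 0.8 2.8 2.5
  endloop
 endfacet
 facet normal -0.548 -0.286 0.786
  outer loop
   vertex 1.7 1.9 2.8
   vertex 3.6 4.3 5.0
   vertex 0.8 2.8 2.5
  endloop
 endfacet
 facet normal -0.699 -0.714 -0.044
  outer loop
   vertex 1.7 1.9 2.8
   vertex 0.8 2.8 2.5
   vertex 3.0 0.7 1.6
  endloop
 endfacet
 facet normal 0.032 -0.689 0.724
  outer loop
   vertex 1.7 1.9 2.8
   vertex 3.0 0.7 1.6
   vertex 3.6 4.3 5.0
  endloop
 endfacet
 facet normal 0.976 0.041 -0.216
  outer loop
   vertex 3.1 4.1 2.7
   vertex 3.6 4.3 5.0
   vertex 3.0 0.7 1.6
  endloop
 endfacet
 facet normal 0.656 0.726 -0.206
  outer loop
   vertex 3.1 4.1 2.7
   vertex 1.4 4.9 0.1
   vertex 3.6 4.3 5.0
  endloop
 endfacet
 facet normal 0.848 0.140 -0.511
  outer loop
   vertex 3.1 4.1 2.7
   vertex 3.0 0.7 1.6
   vertex 1.4 4.9 0.1
  endloop
 endfacet
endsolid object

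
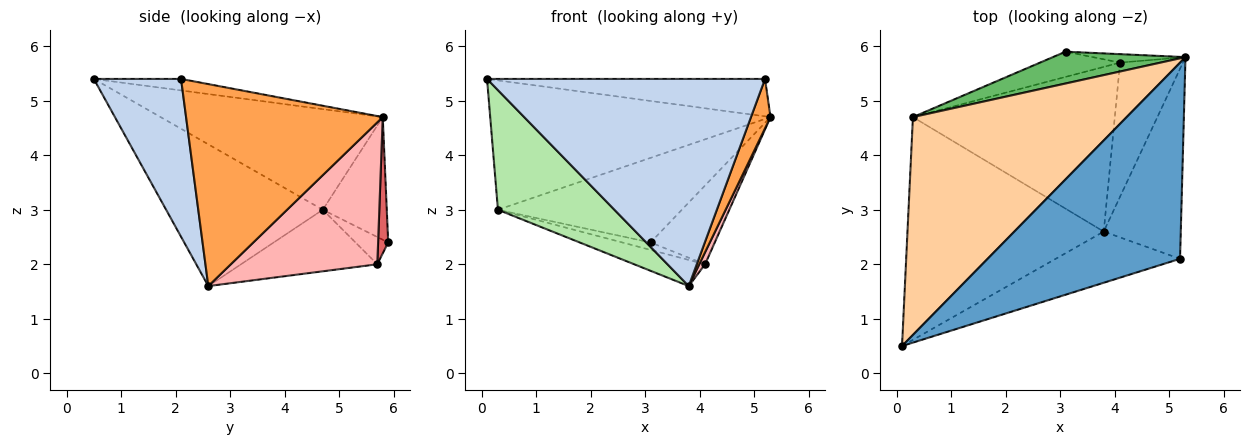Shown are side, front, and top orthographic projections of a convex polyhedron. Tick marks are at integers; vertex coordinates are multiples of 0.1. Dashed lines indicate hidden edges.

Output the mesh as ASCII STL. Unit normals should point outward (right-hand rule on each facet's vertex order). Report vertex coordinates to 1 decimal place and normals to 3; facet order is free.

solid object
 facet normal -0.059 0.187 0.981
  outer loop
   vertex 5.2 2.1 5.4
   vertex 5.3 5.8 4.7
   vertex 0.1 0.5 5.4
  endloop
 endfacet
 facet normal 0.291 -0.929 -0.230
  outer loop
   vertex 5.2 2.1 5.4
   vertex 0.1 0.5 5.4
   vertex 3.8 2.6 1.6
  endloop
 endfacet
 facet normal 0.930 -0.092 -0.355
  outer loop
   vertex 5.2 2.1 5.4
   vertex 3.8 2.6 1.6
   vertex 5.3 5.8 4.7
  endloop
 endfacet
 facet normal -0.375 0.473 0.797
  outer loop
   vertex 0.3 4.7 3.0
   vertex 0.1 0.5 5.4
   vertex 5.3 5.8 4.7
  endloop
 endfacet
 facet normal -0.310 0.890 0.335
  outer loop
   vertex 0.3 4.7 3.0
   vertex 5.3 5.8 4.7
   vertex 3.1 5.9 2.4
  endloop
 endfacet
 facet normal -0.537 -0.399 -0.743
  outer loop
   vertex 0.3 4.7 3.0
   vertex 3.8 2.6 1.6
   vertex 0.1 0.5 5.4
  endloop
 endfacet
 facet normal 0.154 0.982 -0.105
  outer loop
   vertex 4.1 5.7 2.0
   vertex 3.1 5.9 2.4
   vertex 5.3 5.8 4.7
  endloop
 endfacet
 facet normal 0.914 -0.036 -0.405
  outer loop
   vertex 4.1 5.7 2.0
   vertex 5.3 5.8 4.7
   vertex 3.8 2.6 1.6
  endloop
 endfacet
 facet normal -0.311 0.269 -0.912
  outer loop
   vertex 4.1 5.7 2.0
   vertex 0.3 4.7 3.0
   vertex 3.1 5.9 2.4
  endloop
 endfacet
 facet normal -0.288 0.150 -0.946
  outer loop
   vertex 4.1 5.7 2.0
   vertex 3.8 2.6 1.6
   vertex 0.3 4.7 3.0
  endloop
 endfacet
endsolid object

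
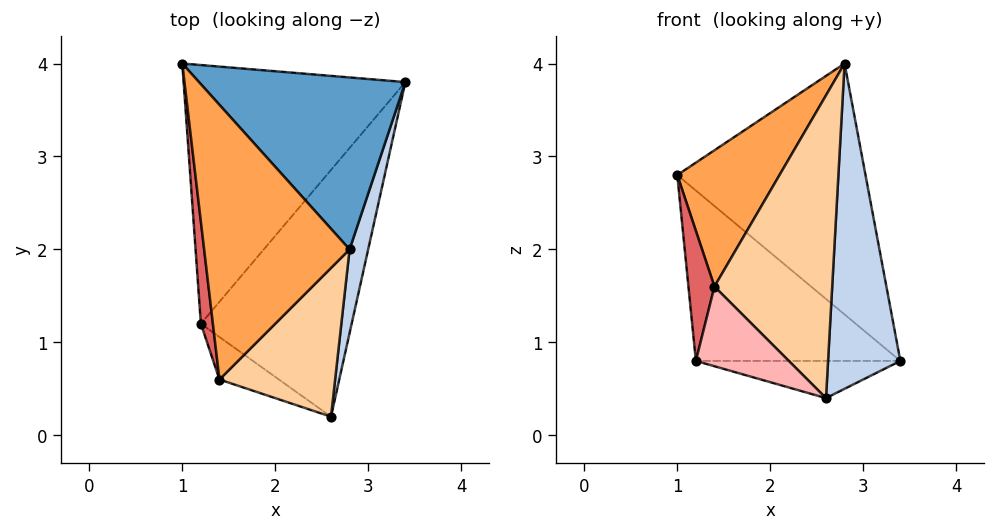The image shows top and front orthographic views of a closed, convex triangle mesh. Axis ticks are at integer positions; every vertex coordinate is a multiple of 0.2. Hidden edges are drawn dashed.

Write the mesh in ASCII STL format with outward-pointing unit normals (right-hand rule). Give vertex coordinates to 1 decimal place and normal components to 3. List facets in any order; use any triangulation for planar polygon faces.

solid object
 facet normal 0.475 0.726 0.497
  outer loop
   vertex 2.8 2.0 4.0
   vertex 3.4 3.8 0.8
   vertex 1.0 4.0 2.8
  endloop
 endfacet
 facet normal 0.973 -0.223 0.057
  outer loop
   vertex 2.8 2.0 4.0
   vertex 2.6 0.2 0.4
   vertex 3.4 3.8 0.8
  endloop
 endfacet
 facet normal -0.737 -0.300 0.605
  outer loop
   vertex 1.4 0.6 1.6
   vertex 2.8 2.0 4.0
   vertex 1.0 4.0 2.8
  endloop
 endfacet
 facet normal 0.140 -0.889 0.437
  outer loop
   vertex 1.4 0.6 1.6
   vertex 2.6 0.2 0.4
   vertex 2.8 2.0 4.0
  endloop
 endfacet
 facet normal -0.545 0.461 -0.700
  outer loop
   vertex 1.2 1.2 0.8
   vertex 1.0 4.0 2.8
   vertex 3.4 3.8 0.8
  endloop
 endfacet
 facet normal -0.173 0.147 -0.974
  outer loop
   vertex 1.2 1.2 0.8
   vertex 3.4 3.8 0.8
   vertex 2.6 0.2 0.4
  endloop
 endfacet
 facet normal -0.979 -0.159 0.125
  outer loop
   vertex 1.2 1.2 0.8
   vertex 1.4 0.6 1.6
   vertex 1.0 4.0 2.8
  endloop
 endfacet
 facet normal -0.607 -0.701 -0.374
  outer loop
   vertex 1.2 1.2 0.8
   vertex 2.6 0.2 0.4
   vertex 1.4 0.6 1.6
  endloop
 endfacet
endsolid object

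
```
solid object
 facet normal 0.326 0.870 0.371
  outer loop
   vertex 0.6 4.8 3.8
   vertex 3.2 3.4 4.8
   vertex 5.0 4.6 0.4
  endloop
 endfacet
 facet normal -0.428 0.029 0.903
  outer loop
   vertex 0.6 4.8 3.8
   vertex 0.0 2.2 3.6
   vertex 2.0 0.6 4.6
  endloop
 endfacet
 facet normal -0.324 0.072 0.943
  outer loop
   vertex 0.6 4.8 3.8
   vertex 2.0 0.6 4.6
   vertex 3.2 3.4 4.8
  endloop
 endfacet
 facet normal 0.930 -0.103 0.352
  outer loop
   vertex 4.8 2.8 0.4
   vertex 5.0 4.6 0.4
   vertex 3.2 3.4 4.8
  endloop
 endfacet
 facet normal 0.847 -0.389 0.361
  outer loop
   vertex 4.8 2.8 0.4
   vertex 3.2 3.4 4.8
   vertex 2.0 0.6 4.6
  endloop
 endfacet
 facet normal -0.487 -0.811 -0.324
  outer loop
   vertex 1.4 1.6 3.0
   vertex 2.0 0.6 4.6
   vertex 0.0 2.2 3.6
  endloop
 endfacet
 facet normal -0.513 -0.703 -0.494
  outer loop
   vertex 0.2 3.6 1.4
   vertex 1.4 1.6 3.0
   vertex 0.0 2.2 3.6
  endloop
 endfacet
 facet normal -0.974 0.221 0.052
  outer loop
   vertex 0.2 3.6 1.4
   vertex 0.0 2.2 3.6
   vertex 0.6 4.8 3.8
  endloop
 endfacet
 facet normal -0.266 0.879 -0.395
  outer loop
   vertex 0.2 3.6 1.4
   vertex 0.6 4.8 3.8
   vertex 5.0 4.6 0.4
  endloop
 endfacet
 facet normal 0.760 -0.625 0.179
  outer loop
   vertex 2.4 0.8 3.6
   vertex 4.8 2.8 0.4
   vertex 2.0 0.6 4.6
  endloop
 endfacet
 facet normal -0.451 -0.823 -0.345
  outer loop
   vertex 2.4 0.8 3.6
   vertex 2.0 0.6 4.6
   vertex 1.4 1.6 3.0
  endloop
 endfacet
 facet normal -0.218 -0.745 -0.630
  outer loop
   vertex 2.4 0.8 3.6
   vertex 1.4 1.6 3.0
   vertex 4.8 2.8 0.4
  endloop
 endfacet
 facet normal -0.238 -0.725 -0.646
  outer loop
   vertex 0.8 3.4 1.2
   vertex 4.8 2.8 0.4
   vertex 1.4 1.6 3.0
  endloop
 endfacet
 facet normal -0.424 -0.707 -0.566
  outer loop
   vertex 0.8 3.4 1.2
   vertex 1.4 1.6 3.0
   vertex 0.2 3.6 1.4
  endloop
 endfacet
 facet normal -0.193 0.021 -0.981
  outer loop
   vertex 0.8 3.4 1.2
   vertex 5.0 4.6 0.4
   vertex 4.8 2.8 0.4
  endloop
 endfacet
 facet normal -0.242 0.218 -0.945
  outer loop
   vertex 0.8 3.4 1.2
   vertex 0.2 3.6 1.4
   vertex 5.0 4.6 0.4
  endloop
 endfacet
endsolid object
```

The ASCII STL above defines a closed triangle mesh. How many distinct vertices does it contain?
10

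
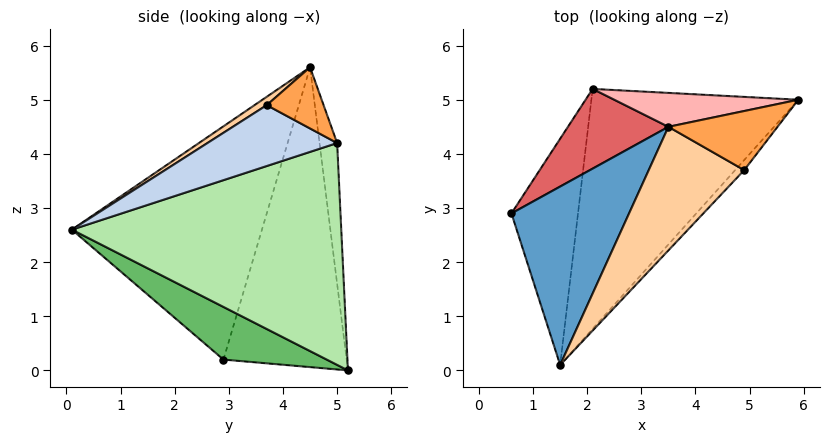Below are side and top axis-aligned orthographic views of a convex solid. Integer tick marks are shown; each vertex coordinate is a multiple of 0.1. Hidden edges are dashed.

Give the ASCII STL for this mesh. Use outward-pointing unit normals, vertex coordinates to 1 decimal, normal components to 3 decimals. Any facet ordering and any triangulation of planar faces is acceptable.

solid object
 facet normal -0.889 0.098 0.448
  outer loop
   vertex 3.5 4.5 5.6
   vertex 0.6 2.9 0.2
   vertex 1.5 0.1 2.6
  endloop
 endfacet
 facet normal 0.757 -0.643 -0.113
  outer loop
   vertex 4.9 3.7 4.9
   vertex 1.5 0.1 2.6
   vertex 5.9 5.0 4.2
  endloop
 endfacet
 facet normal 0.487 0.093 0.868
  outer loop
   vertex 4.9 3.7 4.9
   vertex 5.9 5.0 4.2
   vertex 3.5 4.5 5.6
  endloop
 endfacet
 facet normal 0.071 -0.584 0.809
  outer loop
   vertex 4.9 3.7 4.9
   vertex 3.5 4.5 5.6
   vertex 1.5 0.1 2.6
  endloop
 endfacet
 facet normal 0.561 -0.427 -0.709
  outer loop
   vertex 2.1 5.2 0.0
   vertex 1.5 0.1 2.6
   vertex 0.6 2.9 0.2
  endloop
 endfacet
 facet normal 0.671 -0.398 -0.626
  outer loop
   vertex 2.1 5.2 0.0
   vertex 5.9 5.0 4.2
   vertex 1.5 0.1 2.6
  endloop
 endfacet
 facet normal -0.796 0.543 0.267
  outer loop
   vertex 2.1 5.2 0.0
   vertex 0.6 2.9 0.2
   vertex 3.5 4.5 5.6
  endloop
 endfacet
 facet normal -0.116 0.982 0.152
  outer loop
   vertex 2.1 5.2 0.0
   vertex 3.5 4.5 5.6
   vertex 5.9 5.0 4.2
  endloop
 endfacet
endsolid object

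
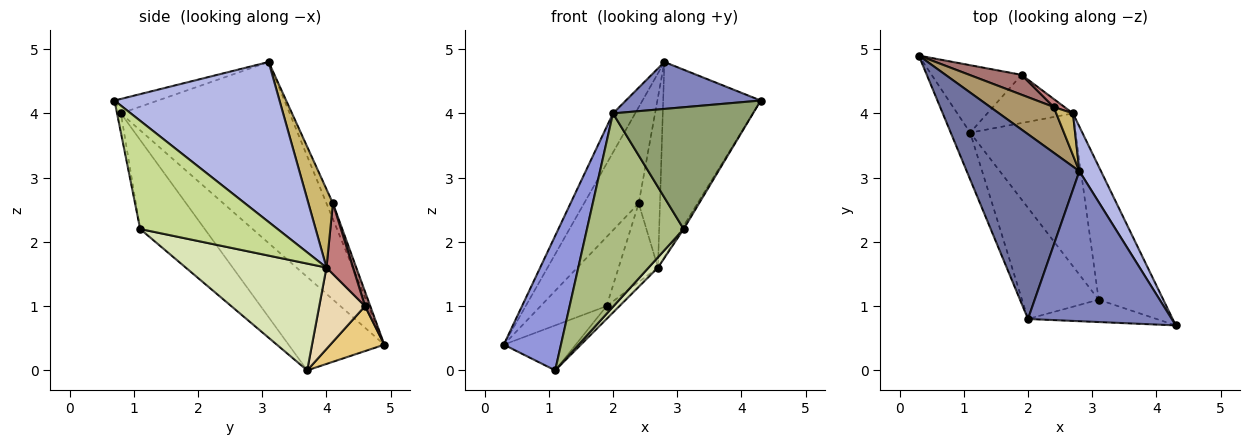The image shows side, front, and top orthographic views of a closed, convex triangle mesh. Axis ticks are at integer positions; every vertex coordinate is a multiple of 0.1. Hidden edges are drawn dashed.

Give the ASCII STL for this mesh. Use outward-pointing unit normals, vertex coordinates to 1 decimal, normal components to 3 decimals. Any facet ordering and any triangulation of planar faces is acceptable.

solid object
 facet normal -0.844 0.111 0.525
  outer loop
   vertex 2.0 0.8 4.0
   vertex 2.8 3.1 4.8
   vertex 0.3 4.9 0.4
  endloop
 endfacet
 facet normal -0.096 -0.297 0.950
  outer loop
   vertex 2.0 0.8 4.0
   vertex 4.3 0.7 4.2
   vertex 2.8 3.1 4.8
  endloop
 endfacet
 facet normal -0.845 -0.505 -0.176
  outer loop
   vertex 2.0 0.8 4.0
   vertex 0.3 4.9 0.4
   vertex 1.1 3.7 0.0
  endloop
 endfacet
 facet normal 0.855 0.506 0.115
  outer loop
   vertex 2.7 4.0 1.6
   vertex 2.8 3.1 4.8
   vertex 4.3 0.7 4.2
  endloop
 endfacet
 facet normal -0.027 -0.983 -0.180
  outer loop
   vertex 3.1 1.1 2.2
   vertex 4.3 0.7 4.2
   vertex 2.0 0.8 4.0
  endloop
 endfacet
 facet normal -0.501 -0.750 -0.431
  outer loop
   vertex 3.1 1.1 2.2
   vertex 2.0 0.8 4.0
   vertex 1.1 3.7 0.0
  endloop
 endfacet
 facet normal 0.859 0.012 -0.513
  outer loop
   vertex 3.1 1.1 2.2
   vertex 2.7 4.0 1.6
   vertex 4.3 0.7 4.2
  endloop
 endfacet
 facet normal 0.711 -0.047 -0.702
  outer loop
   vertex 3.1 1.1 2.2
   vertex 1.1 3.7 0.0
   vertex 2.7 4.0 1.6
  endloop
 endfacet
 facet normal -0.106 0.898 0.427
  outer loop
   vertex 2.4 4.1 2.6
   vertex 0.3 4.9 0.4
   vertex 2.8 3.1 4.8
  endloop
 endfacet
 facet normal 0.745 0.648 0.159
  outer loop
   vertex 2.4 4.1 2.6
   vertex 2.8 3.1 4.8
   vertex 2.7 4.0 1.6
  endloop
 endfacet
 facet normal 0.384 0.512 -0.768
  outer loop
   vertex 1.9 4.6 1.0
   vertex 1.1 3.7 0.0
   vertex 0.3 4.9 0.4
  endloop
 endfacet
 facet normal 0.676 0.190 -0.712
  outer loop
   vertex 1.9 4.6 1.0
   vertex 2.7 4.0 1.6
   vertex 1.1 3.7 0.0
  endloop
 endfacet
 facet normal 0.076 0.958 0.276
  outer loop
   vertex 1.9 4.6 1.0
   vertex 0.3 4.9 0.4
   vertex 2.4 4.1 2.6
  endloop
 endfacet
 facet normal 0.557 0.826 0.084
  outer loop
   vertex 1.9 4.6 1.0
   vertex 2.4 4.1 2.6
   vertex 2.7 4.0 1.6
  endloop
 endfacet
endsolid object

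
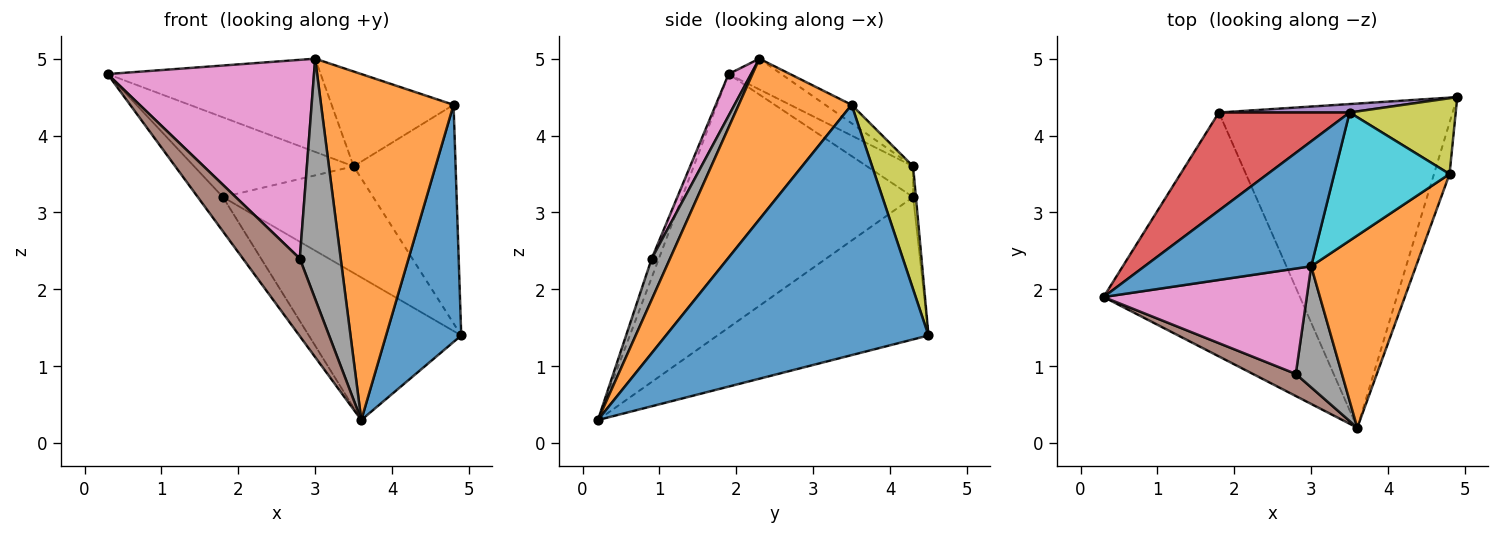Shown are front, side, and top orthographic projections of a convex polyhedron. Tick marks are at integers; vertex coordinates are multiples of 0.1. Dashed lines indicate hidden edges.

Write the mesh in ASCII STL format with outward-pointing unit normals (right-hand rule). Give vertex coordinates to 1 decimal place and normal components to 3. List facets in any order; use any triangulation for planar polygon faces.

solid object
 facet normal -0.146 0.592 0.793
  outer loop
   vertex 3.5 4.3 3.6
   vertex 0.3 1.9 4.8
   vertex 3.0 2.3 5.0
  endloop
 endfacet
 facet normal -0.788 0.086 -0.610
  outer loop
   vertex 1.8 4.3 3.2
   vertex 3.6 0.2 0.3
   vertex 0.3 1.9 4.8
  endloop
 endfacet
 facet normal -0.487 0.352 -0.799
  outer loop
   vertex 1.8 4.3 3.2
   vertex 4.9 4.5 1.4
   vertex 3.6 0.2 0.3
  endloop
 endfacet
 facet normal -0.180 0.621 0.763
  outer loop
   vertex 1.8 4.3 3.2
   vertex 0.3 1.9 4.8
   vertex 3.5 4.3 3.6
  endloop
 endfacet
 facet normal -0.019 0.997 0.079
  outer loop
   vertex 1.8 4.3 3.2
   vertex 3.5 4.3 3.6
   vertex 4.9 4.5 1.4
  endloop
 endfacet
 facet normal -0.120 -0.955 0.272
  outer loop
   vertex 2.8 0.9 2.4
   vertex 0.3 1.9 4.8
   vertex 3.6 0.2 0.3
  endloop
 endfacet
 facet normal 0.096 -0.879 0.466
  outer loop
   vertex 2.8 0.9 2.4
   vertex 3.0 2.3 5.0
   vertex 0.3 1.9 4.8
  endloop
 endfacet
 facet normal 0.371 -0.829 0.418
  outer loop
   vertex 2.8 0.9 2.4
   vertex 3.6 0.2 0.3
   vertex 3.0 2.3 5.0
  endloop
 endfacet
 facet normal 0.355 0.883 0.306
  outer loop
   vertex 4.8 3.5 4.4
   vertex 4.9 4.5 1.4
   vertex 3.5 4.3 3.6
  endloop
 endfacet
 facet normal -0.128 0.590 0.797
  outer loop
   vertex 4.8 3.5 4.4
   vertex 3.5 4.3 3.6
   vertex 3.0 2.3 5.0
  endloop
 endfacet
 facet normal 0.960 -0.275 -0.060
  outer loop
   vertex 4.8 3.5 4.4
   vertex 3.6 0.2 0.3
   vertex 4.9 4.5 1.4
  endloop
 endfacet
 facet normal 0.597 -0.701 0.390
  outer loop
   vertex 4.8 3.5 4.4
   vertex 3.0 2.3 5.0
   vertex 3.6 0.2 0.3
  endloop
 endfacet
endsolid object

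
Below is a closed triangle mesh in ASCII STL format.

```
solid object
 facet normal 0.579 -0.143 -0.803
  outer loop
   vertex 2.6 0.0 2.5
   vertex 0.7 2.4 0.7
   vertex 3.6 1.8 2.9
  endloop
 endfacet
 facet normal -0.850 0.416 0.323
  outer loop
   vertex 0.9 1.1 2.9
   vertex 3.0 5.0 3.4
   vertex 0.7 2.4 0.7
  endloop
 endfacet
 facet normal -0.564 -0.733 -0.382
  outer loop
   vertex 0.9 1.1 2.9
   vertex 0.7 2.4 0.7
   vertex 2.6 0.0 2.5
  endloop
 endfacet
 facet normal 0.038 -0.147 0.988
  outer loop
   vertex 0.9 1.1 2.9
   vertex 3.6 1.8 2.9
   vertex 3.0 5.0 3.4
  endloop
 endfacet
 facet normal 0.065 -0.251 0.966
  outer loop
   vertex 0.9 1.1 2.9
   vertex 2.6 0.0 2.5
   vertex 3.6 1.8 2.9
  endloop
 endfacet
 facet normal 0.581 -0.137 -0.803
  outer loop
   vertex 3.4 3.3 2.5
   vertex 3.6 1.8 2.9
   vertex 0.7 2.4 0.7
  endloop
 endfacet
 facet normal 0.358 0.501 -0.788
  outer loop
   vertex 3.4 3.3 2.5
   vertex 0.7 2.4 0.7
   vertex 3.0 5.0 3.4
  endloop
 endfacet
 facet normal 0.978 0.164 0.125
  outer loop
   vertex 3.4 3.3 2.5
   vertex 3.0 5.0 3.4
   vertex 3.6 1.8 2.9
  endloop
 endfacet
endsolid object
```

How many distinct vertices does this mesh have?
6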